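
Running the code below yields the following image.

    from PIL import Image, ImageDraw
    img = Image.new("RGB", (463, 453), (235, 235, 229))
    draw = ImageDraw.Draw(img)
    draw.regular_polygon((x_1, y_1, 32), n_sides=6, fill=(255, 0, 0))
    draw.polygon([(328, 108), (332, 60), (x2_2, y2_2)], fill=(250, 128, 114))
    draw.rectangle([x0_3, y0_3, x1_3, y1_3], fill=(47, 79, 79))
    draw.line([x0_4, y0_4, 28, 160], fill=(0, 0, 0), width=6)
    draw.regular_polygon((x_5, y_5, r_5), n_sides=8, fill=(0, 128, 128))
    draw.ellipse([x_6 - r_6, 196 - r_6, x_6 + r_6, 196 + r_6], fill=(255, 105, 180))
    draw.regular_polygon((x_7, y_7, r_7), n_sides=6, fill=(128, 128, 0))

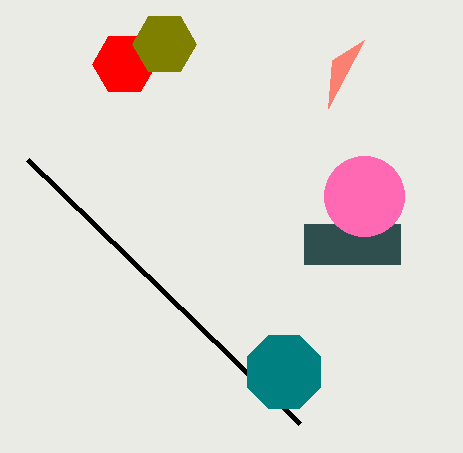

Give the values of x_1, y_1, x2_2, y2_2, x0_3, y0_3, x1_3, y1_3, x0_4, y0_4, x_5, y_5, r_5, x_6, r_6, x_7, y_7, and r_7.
x_1 = 124, y_1 = 64, x2_2 = 364, y2_2 = 40, x0_3 = 304, y0_3 = 224, x1_3 = 400, y1_3 = 264, x0_4 = 300, y0_4 = 424, x_5 = 284, y_5 = 372, r_5 = 40, x_6 = 364, r_6 = 40, x_7 = 164, y_7 = 44, r_7 = 32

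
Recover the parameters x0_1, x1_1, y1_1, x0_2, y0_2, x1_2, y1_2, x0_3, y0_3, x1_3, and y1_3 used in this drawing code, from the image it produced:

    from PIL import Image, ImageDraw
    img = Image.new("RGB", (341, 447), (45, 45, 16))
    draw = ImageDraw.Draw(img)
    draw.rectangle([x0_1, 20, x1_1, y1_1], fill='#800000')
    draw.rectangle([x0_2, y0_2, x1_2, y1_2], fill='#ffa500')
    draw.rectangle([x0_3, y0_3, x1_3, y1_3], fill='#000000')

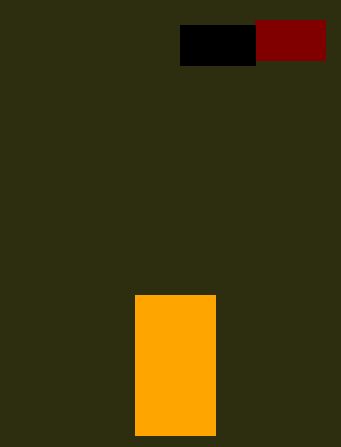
x0_1 = 255; x1_1 = 325; y1_1 = 60; x0_2 = 135; y0_2 = 295; x1_2 = 215; y1_2 = 435; x0_3 = 180; y0_3 = 25; x1_3 = 255; y1_3 = 65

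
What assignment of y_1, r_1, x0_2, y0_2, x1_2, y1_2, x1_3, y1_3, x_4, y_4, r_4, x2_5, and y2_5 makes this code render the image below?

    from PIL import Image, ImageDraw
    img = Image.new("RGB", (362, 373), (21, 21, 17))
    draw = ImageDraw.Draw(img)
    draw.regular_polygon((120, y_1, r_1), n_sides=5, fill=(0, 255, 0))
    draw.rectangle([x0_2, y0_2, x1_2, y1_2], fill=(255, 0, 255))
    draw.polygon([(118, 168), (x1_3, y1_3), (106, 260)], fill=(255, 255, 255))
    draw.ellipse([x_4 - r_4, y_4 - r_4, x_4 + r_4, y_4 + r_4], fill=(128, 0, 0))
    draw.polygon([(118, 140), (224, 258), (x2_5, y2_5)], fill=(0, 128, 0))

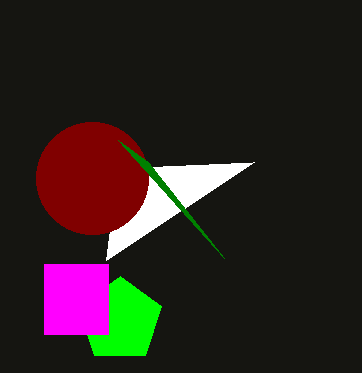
y_1 = 320, r_1 = 44, x0_2 = 44, y0_2 = 264, x1_2 = 108, y1_2 = 334, x1_3 = 254, y1_3 = 162, x_4 = 92, y_4 = 178, r_4 = 56, x2_5 = 148, y2_5 = 162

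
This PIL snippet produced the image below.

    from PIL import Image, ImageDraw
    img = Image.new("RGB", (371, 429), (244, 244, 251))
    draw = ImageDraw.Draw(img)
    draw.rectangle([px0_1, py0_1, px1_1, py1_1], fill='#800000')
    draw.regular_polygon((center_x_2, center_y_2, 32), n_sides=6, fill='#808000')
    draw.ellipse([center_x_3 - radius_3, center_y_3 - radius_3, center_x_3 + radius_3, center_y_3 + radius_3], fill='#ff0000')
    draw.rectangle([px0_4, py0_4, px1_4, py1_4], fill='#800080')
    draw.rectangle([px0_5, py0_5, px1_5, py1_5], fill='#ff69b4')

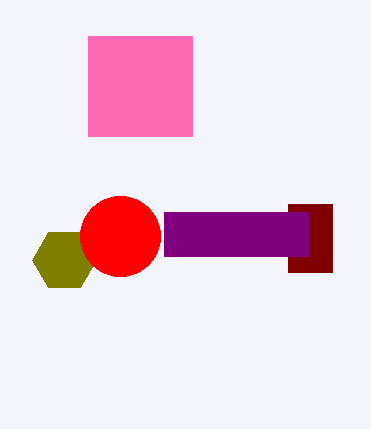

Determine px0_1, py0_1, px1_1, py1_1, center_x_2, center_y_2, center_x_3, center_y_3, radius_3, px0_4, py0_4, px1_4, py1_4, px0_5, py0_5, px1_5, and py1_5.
px0_1 = 288
py0_1 = 204
px1_1 = 332
py1_1 = 272
center_x_2 = 64
center_y_2 = 260
center_x_3 = 120
center_y_3 = 236
radius_3 = 40
px0_4 = 164
py0_4 = 212
px1_4 = 308
py1_4 = 256
px0_5 = 88
py0_5 = 36
px1_5 = 192
py1_5 = 136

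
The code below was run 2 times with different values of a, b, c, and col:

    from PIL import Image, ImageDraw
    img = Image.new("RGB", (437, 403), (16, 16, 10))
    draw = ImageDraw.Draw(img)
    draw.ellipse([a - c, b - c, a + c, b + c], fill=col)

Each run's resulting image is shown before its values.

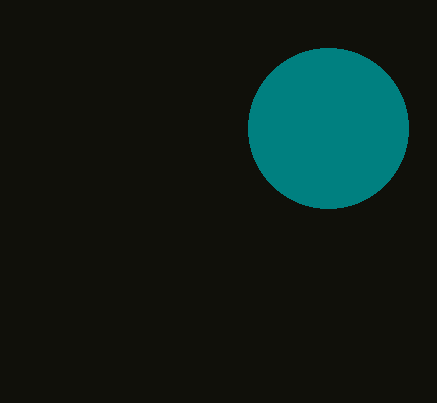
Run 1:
a = 328
b = 128
c = 80
col = 'teal'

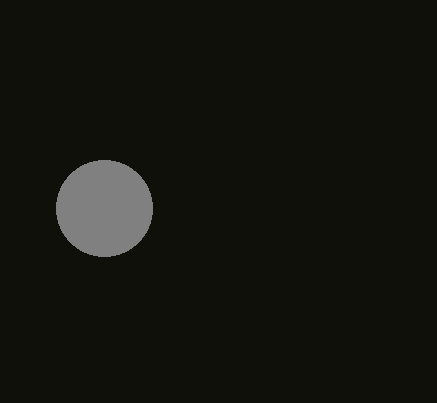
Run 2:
a = 104
b = 208
c = 48
col = 'gray'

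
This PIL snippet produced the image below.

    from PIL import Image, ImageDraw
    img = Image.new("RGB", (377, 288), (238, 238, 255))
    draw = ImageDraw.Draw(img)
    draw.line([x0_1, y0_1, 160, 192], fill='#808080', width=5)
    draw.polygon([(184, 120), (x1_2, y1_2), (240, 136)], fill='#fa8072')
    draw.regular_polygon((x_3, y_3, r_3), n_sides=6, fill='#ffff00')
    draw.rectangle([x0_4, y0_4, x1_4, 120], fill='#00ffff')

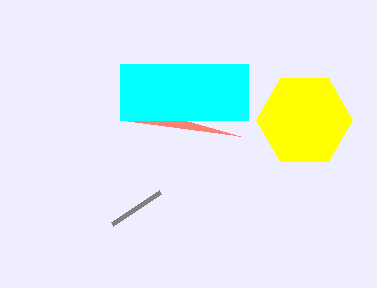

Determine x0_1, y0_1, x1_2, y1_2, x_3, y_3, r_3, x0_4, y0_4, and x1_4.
x0_1 = 112; y0_1 = 224; x1_2 = 120; y1_2 = 120; x_3 = 304; y_3 = 120; r_3 = 48; x0_4 = 120; y0_4 = 64; x1_4 = 248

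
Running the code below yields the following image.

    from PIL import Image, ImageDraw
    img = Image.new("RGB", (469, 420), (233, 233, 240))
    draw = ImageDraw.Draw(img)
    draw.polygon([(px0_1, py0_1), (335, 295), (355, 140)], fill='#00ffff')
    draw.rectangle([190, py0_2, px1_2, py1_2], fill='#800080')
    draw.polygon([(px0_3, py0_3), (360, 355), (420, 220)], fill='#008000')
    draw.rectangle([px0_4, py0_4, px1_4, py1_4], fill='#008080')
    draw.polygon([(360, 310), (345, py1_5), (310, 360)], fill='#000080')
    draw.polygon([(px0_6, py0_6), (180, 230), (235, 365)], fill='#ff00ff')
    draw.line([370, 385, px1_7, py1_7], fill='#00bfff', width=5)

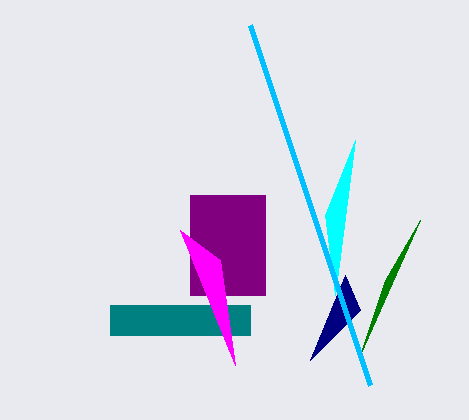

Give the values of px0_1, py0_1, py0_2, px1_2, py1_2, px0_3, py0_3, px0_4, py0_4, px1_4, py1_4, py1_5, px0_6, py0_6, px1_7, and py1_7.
px0_1 = 325; py0_1 = 215; py0_2 = 195; px1_2 = 265; py1_2 = 295; px0_3 = 385; py0_3 = 280; px0_4 = 110; py0_4 = 305; px1_4 = 250; py1_4 = 335; py1_5 = 275; px0_6 = 220; py0_6 = 260; px1_7 = 250; py1_7 = 25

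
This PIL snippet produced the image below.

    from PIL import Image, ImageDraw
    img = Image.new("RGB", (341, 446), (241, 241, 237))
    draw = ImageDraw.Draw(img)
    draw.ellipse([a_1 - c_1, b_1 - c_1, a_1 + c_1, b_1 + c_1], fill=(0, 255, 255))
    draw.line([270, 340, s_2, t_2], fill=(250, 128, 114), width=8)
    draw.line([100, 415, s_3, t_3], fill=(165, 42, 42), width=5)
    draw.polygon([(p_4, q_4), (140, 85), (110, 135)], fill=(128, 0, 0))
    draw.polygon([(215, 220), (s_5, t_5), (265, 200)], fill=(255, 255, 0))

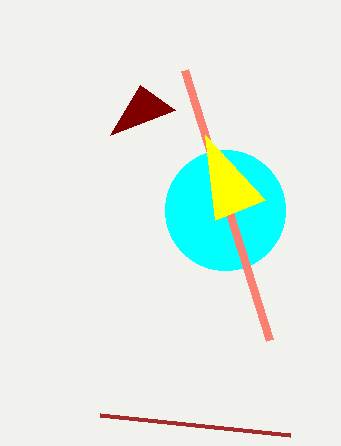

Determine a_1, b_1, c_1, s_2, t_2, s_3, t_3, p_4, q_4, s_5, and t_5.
a_1 = 225, b_1 = 210, c_1 = 60, s_2 = 185, t_2 = 70, s_3 = 290, t_3 = 435, p_4 = 175, q_4 = 110, s_5 = 205, t_5 = 135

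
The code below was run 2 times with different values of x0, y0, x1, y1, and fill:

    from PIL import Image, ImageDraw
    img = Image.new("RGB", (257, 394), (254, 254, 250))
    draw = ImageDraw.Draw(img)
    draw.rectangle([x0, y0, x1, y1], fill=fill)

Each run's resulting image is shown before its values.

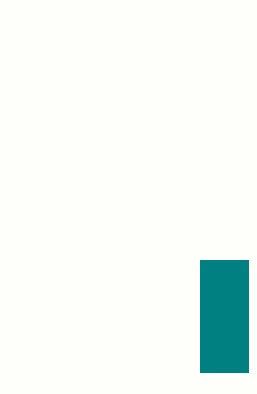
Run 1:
x0 = 200, y0 = 260, x1 = 248, y1 = 372, fill = 'teal'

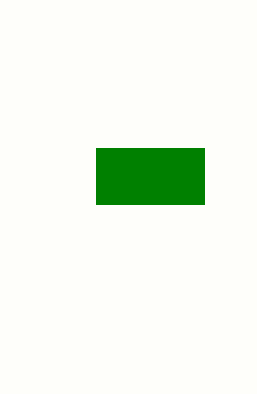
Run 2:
x0 = 96
y0 = 148
x1 = 204
y1 = 204
fill = 'green'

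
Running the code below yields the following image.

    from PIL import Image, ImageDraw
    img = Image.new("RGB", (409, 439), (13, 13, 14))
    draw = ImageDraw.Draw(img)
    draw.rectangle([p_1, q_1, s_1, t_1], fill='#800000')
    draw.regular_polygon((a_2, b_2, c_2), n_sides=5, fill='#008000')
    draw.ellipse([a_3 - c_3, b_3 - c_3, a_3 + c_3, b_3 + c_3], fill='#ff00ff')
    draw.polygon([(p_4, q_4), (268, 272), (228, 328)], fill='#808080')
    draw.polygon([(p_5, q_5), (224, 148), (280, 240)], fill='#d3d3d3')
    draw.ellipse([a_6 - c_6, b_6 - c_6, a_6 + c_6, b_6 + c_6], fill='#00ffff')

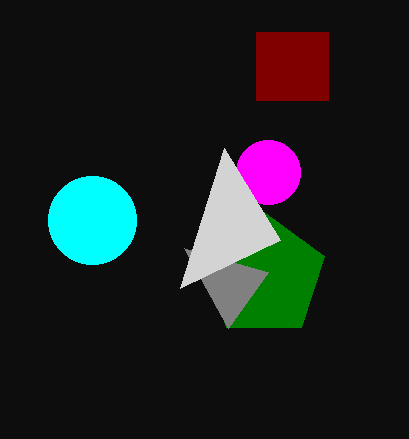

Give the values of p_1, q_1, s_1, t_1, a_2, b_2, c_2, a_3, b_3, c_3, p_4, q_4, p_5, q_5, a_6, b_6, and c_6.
p_1 = 256
q_1 = 32
s_1 = 328
t_1 = 100
a_2 = 264
b_2 = 276
c_2 = 64
a_3 = 268
b_3 = 172
c_3 = 32
p_4 = 184
q_4 = 248
p_5 = 180
q_5 = 288
a_6 = 92
b_6 = 220
c_6 = 44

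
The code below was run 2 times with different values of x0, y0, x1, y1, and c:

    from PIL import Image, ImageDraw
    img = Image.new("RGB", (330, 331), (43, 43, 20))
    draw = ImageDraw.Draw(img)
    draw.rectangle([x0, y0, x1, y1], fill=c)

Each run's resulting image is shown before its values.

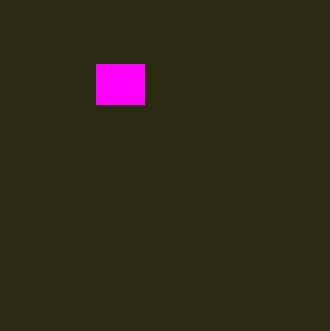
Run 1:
x0 = 96
y0 = 64
x1 = 144
y1 = 104
c = 'magenta'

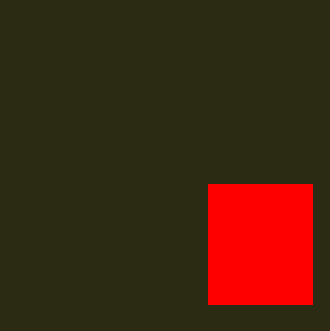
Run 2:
x0 = 208; y0 = 184; x1 = 312; y1 = 304; c = 'red'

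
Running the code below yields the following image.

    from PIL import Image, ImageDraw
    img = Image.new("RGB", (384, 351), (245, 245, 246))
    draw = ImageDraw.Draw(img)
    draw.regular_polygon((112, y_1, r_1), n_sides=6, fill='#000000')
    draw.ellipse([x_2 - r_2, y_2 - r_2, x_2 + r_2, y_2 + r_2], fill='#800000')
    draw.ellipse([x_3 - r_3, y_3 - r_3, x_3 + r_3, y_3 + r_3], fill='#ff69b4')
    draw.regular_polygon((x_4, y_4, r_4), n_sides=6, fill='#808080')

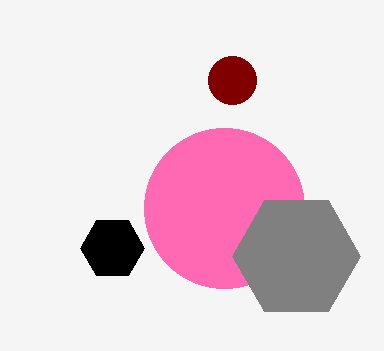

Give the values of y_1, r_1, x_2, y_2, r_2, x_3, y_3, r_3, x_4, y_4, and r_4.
y_1 = 248, r_1 = 32, x_2 = 232, y_2 = 80, r_2 = 24, x_3 = 224, y_3 = 208, r_3 = 80, x_4 = 296, y_4 = 256, r_4 = 64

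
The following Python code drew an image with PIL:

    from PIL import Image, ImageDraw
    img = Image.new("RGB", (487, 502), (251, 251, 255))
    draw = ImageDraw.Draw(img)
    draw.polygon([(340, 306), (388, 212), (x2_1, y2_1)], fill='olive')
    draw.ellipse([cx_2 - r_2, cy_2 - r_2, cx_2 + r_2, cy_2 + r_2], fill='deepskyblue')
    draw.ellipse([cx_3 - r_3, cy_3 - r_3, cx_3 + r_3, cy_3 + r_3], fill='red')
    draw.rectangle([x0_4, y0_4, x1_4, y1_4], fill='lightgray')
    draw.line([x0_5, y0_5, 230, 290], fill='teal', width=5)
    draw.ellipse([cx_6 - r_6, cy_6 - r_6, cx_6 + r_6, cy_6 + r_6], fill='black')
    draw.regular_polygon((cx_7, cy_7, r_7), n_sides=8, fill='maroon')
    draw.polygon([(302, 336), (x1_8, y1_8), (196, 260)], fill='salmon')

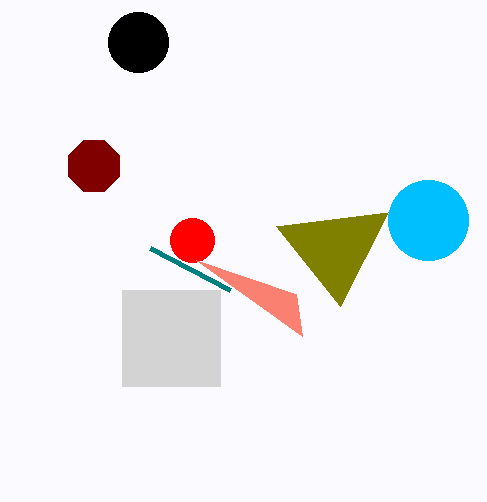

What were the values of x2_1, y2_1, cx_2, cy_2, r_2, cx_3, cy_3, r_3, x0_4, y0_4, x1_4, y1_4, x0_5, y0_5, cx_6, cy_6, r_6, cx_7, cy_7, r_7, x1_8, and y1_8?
x2_1 = 276
y2_1 = 226
cx_2 = 428
cy_2 = 220
r_2 = 40
cx_3 = 192
cy_3 = 240
r_3 = 22
x0_4 = 122
y0_4 = 290
x1_4 = 220
y1_4 = 386
x0_5 = 150
y0_5 = 248
cx_6 = 138
cy_6 = 42
r_6 = 30
cx_7 = 94
cy_7 = 166
r_7 = 28
x1_8 = 296
y1_8 = 294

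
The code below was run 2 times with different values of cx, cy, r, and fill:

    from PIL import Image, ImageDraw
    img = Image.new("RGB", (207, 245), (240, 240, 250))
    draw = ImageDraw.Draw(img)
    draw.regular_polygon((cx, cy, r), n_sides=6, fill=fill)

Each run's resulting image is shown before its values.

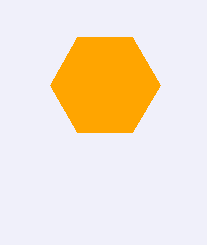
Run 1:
cx = 105
cy = 85
r = 55
fill = 'orange'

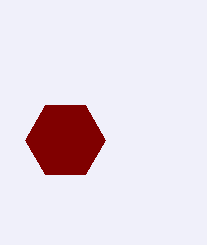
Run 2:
cx = 65; cy = 140; r = 40; fill = 'maroon'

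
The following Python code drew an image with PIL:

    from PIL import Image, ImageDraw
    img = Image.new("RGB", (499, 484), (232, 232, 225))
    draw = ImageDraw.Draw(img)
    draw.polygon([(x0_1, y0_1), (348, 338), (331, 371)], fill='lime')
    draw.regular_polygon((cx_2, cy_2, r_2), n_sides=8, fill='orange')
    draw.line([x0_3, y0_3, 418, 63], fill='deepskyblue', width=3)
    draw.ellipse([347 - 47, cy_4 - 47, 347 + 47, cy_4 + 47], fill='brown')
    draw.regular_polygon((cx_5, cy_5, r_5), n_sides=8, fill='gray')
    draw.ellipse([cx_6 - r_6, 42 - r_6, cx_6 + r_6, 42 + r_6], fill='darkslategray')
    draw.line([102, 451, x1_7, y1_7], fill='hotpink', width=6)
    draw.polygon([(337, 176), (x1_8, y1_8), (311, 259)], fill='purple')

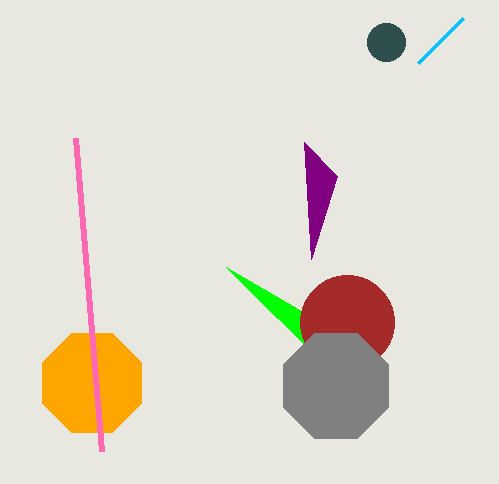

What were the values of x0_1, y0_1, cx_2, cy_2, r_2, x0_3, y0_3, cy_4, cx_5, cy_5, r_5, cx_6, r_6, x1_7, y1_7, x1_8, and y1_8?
x0_1 = 226
y0_1 = 267
cx_2 = 92
cy_2 = 383
r_2 = 54
x0_3 = 463
y0_3 = 18
cy_4 = 322
cx_5 = 336
cy_5 = 386
r_5 = 57
cx_6 = 386
r_6 = 19
x1_7 = 76
y1_7 = 138
x1_8 = 304
y1_8 = 142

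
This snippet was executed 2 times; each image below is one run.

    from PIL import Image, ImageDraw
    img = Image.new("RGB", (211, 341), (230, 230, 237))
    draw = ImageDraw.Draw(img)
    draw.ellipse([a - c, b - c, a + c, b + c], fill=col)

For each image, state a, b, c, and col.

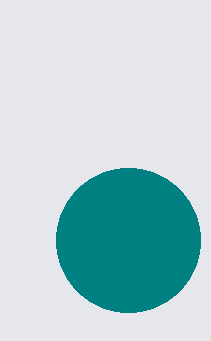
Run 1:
a = 128, b = 240, c = 72, col = 'teal'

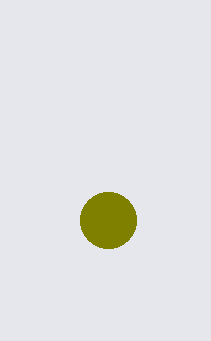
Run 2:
a = 108, b = 220, c = 28, col = 'olive'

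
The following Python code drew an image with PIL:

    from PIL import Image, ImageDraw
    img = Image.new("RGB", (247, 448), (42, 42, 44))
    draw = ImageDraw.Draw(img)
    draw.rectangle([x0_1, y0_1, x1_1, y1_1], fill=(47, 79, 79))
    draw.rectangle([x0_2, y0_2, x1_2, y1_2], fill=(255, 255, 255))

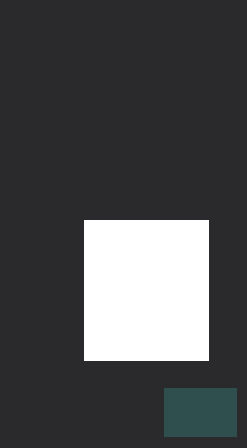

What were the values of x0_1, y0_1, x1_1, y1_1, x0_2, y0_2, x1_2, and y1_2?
x0_1 = 164, y0_1 = 388, x1_1 = 236, y1_1 = 436, x0_2 = 84, y0_2 = 220, x1_2 = 208, y1_2 = 360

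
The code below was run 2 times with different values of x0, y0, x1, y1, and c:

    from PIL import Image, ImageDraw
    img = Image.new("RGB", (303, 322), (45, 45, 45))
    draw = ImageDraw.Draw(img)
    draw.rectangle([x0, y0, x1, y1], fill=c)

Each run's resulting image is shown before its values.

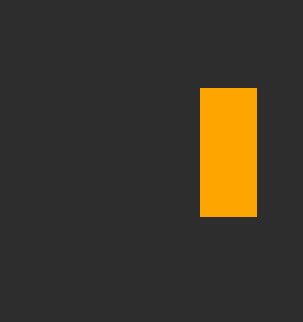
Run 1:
x0 = 200
y0 = 88
x1 = 256
y1 = 216
c = 'orange'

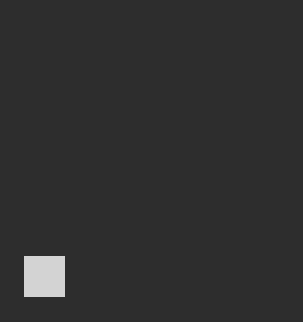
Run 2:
x0 = 24, y0 = 256, x1 = 64, y1 = 296, c = 'lightgray'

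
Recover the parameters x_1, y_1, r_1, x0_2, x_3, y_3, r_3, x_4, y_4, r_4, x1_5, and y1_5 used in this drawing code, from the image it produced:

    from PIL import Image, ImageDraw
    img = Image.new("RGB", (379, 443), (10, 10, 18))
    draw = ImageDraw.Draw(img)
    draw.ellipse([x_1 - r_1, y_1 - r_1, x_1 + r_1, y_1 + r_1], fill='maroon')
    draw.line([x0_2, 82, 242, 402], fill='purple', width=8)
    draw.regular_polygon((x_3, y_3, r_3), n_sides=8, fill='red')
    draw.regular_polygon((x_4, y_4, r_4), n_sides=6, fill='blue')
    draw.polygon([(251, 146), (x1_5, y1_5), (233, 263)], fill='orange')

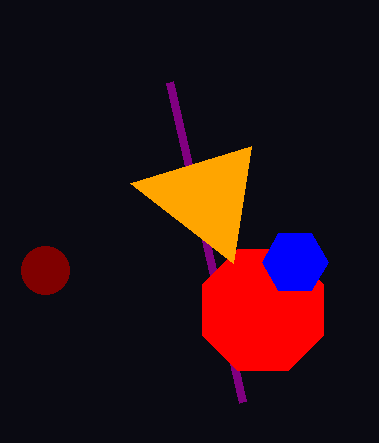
x_1 = 45; y_1 = 270; r_1 = 24; x0_2 = 169; x_3 = 263; y_3 = 310; r_3 = 66; x_4 = 295; y_4 = 262; r_4 = 33; x1_5 = 130; y1_5 = 183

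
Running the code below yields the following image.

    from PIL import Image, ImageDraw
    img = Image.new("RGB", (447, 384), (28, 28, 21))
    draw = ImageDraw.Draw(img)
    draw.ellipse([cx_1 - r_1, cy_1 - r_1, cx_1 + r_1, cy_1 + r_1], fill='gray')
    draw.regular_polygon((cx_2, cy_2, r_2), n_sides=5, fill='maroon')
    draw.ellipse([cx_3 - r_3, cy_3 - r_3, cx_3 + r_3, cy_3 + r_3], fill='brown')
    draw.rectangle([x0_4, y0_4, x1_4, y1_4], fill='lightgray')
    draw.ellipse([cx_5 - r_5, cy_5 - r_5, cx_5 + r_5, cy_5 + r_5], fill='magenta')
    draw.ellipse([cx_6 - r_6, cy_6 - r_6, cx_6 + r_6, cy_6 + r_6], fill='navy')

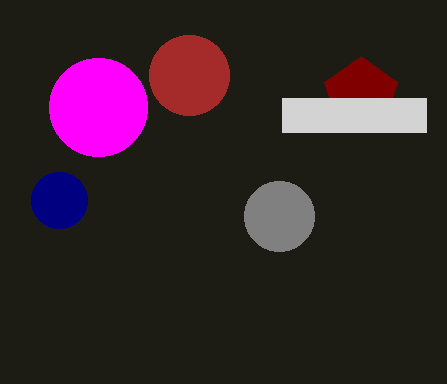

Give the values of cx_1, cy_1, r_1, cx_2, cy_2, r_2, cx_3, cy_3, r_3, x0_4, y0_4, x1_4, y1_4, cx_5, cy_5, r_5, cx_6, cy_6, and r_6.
cx_1 = 279
cy_1 = 216
r_1 = 35
cx_2 = 361
cy_2 = 94
r_2 = 38
cx_3 = 189
cy_3 = 75
r_3 = 40
x0_4 = 282
y0_4 = 98
x1_4 = 426
y1_4 = 132
cx_5 = 98
cy_5 = 107
r_5 = 49
cx_6 = 59
cy_6 = 200
r_6 = 28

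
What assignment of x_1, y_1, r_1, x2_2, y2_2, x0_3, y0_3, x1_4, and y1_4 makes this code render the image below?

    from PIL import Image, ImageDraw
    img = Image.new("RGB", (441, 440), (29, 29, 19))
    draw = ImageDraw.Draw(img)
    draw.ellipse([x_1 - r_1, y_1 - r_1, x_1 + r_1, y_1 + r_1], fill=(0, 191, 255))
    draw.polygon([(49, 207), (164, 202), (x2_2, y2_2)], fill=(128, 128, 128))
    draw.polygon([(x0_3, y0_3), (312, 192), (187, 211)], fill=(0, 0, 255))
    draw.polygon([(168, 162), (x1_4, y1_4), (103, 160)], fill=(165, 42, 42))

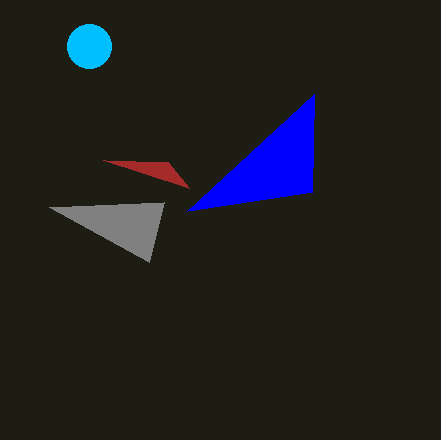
x_1 = 89, y_1 = 46, r_1 = 22, x2_2 = 149, y2_2 = 262, x0_3 = 314, y0_3 = 94, x1_4 = 189, y1_4 = 188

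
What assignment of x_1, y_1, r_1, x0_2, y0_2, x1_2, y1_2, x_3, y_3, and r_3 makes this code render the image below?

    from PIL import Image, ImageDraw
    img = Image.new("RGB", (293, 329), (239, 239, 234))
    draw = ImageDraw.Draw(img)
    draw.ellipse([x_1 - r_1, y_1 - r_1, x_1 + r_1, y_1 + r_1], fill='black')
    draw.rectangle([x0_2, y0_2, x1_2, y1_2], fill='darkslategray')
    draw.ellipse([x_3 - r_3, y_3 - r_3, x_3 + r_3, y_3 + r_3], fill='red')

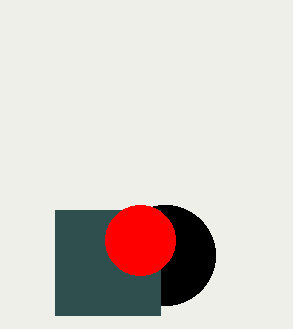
x_1 = 165
y_1 = 255
r_1 = 50
x0_2 = 55
y0_2 = 210
x1_2 = 160
y1_2 = 315
x_3 = 140
y_3 = 240
r_3 = 35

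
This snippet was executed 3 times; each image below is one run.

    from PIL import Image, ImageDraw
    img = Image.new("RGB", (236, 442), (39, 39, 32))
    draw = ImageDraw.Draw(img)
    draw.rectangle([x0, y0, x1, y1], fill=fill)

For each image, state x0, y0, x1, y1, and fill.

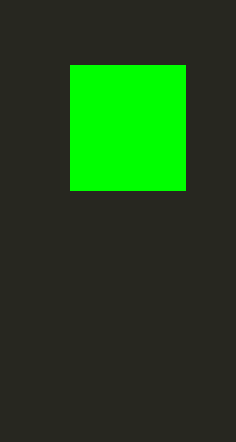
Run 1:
x0 = 70; y0 = 65; x1 = 185; y1 = 190; fill = 'lime'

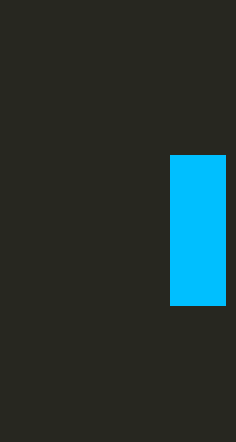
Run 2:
x0 = 170, y0 = 155, x1 = 225, y1 = 305, fill = 'deepskyblue'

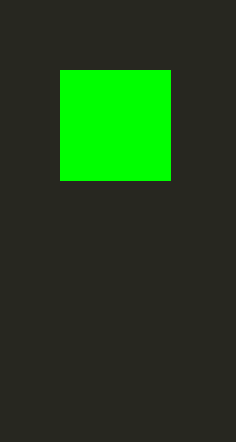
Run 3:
x0 = 60
y0 = 70
x1 = 170
y1 = 180
fill = 'lime'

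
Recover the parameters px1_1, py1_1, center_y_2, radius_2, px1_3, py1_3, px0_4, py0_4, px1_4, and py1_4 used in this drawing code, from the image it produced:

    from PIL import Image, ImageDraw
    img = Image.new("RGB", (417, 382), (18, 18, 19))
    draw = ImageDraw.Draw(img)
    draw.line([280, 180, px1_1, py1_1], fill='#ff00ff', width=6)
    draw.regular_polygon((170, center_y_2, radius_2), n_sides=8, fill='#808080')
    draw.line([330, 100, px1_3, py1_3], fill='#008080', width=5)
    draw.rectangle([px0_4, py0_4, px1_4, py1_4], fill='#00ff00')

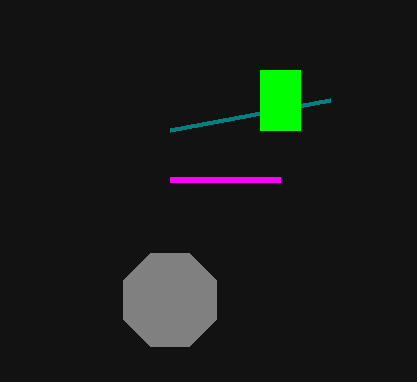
px1_1 = 170
py1_1 = 180
center_y_2 = 300
radius_2 = 50
px1_3 = 170
py1_3 = 130
px0_4 = 260
py0_4 = 70
px1_4 = 300
py1_4 = 130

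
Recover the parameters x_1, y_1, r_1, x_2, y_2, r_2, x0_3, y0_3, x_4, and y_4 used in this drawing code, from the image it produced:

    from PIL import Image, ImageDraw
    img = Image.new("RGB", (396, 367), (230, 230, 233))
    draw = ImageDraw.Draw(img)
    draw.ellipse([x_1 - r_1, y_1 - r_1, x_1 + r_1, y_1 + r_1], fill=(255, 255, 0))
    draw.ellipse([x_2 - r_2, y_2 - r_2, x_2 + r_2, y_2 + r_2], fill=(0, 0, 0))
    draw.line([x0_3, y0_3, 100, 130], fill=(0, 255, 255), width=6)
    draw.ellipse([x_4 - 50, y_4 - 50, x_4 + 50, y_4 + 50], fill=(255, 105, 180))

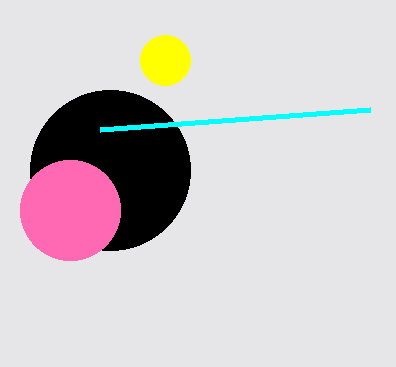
x_1 = 165
y_1 = 60
r_1 = 25
x_2 = 110
y_2 = 170
r_2 = 80
x0_3 = 370
y0_3 = 110
x_4 = 70
y_4 = 210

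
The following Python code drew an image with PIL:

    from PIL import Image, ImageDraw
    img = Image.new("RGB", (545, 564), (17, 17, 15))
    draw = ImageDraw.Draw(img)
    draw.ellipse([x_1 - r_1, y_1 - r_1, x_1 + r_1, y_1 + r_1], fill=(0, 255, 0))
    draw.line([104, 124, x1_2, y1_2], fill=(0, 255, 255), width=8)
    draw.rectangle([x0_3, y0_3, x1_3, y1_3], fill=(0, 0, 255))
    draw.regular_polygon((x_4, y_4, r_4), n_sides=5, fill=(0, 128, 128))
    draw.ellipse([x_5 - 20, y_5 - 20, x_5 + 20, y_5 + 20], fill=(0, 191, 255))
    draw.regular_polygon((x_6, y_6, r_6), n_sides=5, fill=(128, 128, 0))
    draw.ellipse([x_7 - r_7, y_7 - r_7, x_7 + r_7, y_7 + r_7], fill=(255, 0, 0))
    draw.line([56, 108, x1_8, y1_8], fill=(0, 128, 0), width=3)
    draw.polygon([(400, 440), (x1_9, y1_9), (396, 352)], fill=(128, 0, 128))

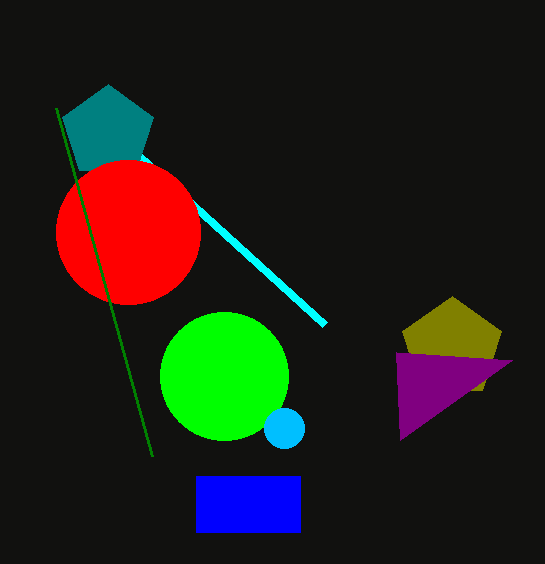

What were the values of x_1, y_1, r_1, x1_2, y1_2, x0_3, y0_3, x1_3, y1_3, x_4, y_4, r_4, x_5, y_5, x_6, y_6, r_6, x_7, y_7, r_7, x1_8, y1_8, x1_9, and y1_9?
x_1 = 224; y_1 = 376; r_1 = 64; x1_2 = 324; y1_2 = 324; x0_3 = 196; y0_3 = 476; x1_3 = 300; y1_3 = 532; x_4 = 108; y_4 = 132; r_4 = 48; x_5 = 284; y_5 = 428; x_6 = 452; y_6 = 348; r_6 = 52; x_7 = 128; y_7 = 232; r_7 = 72; x1_8 = 152; y1_8 = 456; x1_9 = 512; y1_9 = 360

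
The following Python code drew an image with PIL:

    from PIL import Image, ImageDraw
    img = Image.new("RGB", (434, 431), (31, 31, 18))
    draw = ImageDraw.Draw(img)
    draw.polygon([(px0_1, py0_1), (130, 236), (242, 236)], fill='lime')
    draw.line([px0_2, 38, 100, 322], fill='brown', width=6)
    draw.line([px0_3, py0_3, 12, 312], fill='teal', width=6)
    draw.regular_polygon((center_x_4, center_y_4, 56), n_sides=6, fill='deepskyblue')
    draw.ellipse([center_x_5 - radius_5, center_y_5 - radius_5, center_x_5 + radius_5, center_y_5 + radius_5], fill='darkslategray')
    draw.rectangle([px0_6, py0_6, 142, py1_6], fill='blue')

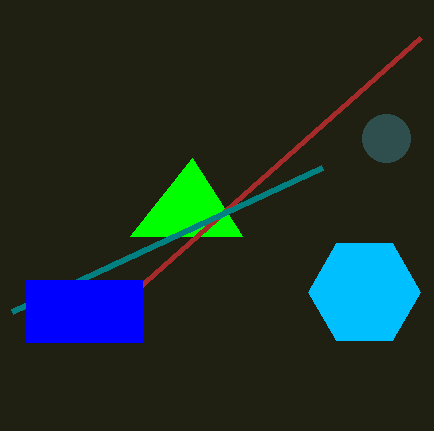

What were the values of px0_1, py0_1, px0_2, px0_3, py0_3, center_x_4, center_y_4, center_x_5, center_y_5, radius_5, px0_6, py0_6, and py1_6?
px0_1 = 192, py0_1 = 158, px0_2 = 420, px0_3 = 322, py0_3 = 168, center_x_4 = 364, center_y_4 = 292, center_x_5 = 386, center_y_5 = 138, radius_5 = 24, px0_6 = 26, py0_6 = 280, py1_6 = 342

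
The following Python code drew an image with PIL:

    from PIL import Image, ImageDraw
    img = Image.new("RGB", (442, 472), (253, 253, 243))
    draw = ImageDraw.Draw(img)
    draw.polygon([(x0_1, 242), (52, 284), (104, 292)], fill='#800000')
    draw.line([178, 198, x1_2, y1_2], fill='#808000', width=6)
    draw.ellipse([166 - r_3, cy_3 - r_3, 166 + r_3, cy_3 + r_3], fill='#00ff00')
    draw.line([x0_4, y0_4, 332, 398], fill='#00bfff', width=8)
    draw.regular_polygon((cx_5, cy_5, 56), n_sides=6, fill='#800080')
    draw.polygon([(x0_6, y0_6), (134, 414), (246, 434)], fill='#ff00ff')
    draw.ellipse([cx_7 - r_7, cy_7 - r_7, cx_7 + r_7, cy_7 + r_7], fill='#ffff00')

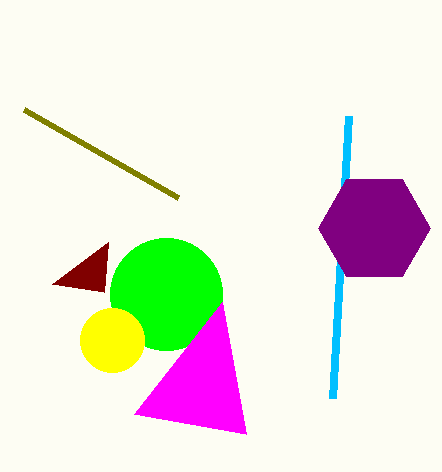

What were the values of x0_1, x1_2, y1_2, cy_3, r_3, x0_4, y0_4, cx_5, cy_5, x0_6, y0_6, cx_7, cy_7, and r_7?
x0_1 = 108
x1_2 = 24
y1_2 = 110
cy_3 = 294
r_3 = 56
x0_4 = 348
y0_4 = 116
cx_5 = 374
cy_5 = 228
x0_6 = 222
y0_6 = 302
cx_7 = 112
cy_7 = 340
r_7 = 32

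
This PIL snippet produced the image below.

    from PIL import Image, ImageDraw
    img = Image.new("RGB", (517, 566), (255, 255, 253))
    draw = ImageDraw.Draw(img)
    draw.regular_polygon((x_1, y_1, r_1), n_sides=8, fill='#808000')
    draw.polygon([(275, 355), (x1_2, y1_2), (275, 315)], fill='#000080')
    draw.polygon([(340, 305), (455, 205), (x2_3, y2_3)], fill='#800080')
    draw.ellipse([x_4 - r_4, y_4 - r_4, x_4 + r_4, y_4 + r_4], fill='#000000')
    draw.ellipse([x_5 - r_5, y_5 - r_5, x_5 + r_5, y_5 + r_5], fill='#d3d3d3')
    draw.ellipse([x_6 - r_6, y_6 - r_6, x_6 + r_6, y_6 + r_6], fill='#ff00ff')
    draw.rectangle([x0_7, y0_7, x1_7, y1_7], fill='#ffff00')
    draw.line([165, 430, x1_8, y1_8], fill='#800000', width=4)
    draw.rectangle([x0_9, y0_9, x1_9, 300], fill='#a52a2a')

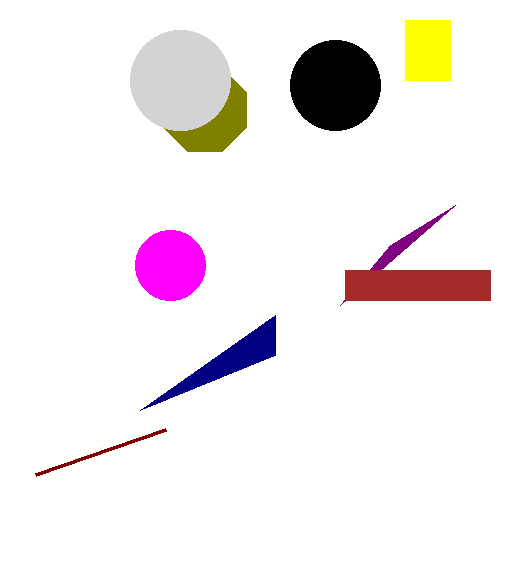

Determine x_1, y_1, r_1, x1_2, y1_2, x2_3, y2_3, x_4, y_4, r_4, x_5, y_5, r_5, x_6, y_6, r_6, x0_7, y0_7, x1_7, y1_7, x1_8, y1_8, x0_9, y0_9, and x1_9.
x_1 = 205; y_1 = 110; r_1 = 45; x1_2 = 140; y1_2 = 410; x2_3 = 390; y2_3 = 245; x_4 = 335; y_4 = 85; r_4 = 45; x_5 = 180; y_5 = 80; r_5 = 50; x_6 = 170; y_6 = 265; r_6 = 35; x0_7 = 405; y0_7 = 20; x1_7 = 450; y1_7 = 80; x1_8 = 35; y1_8 = 475; x0_9 = 345; y0_9 = 270; x1_9 = 490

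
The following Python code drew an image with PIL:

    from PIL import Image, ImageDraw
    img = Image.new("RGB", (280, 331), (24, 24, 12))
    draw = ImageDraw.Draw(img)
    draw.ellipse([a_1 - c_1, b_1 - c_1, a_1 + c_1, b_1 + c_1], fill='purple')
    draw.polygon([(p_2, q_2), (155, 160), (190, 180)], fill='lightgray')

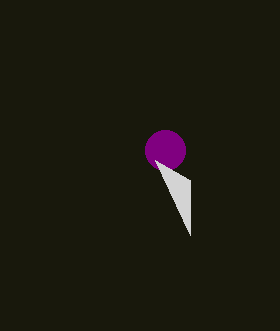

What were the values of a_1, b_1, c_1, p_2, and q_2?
a_1 = 165, b_1 = 150, c_1 = 20, p_2 = 190, q_2 = 235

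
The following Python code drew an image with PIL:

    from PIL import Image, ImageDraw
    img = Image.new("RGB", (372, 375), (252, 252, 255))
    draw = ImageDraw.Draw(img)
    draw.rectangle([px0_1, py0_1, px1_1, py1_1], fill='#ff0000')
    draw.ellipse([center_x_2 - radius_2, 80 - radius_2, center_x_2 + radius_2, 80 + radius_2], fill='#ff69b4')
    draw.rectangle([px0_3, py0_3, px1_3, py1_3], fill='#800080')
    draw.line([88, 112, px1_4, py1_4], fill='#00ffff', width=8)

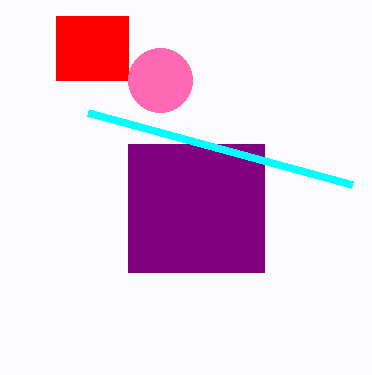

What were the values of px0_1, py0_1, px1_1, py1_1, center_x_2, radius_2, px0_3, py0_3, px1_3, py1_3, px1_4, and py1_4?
px0_1 = 56, py0_1 = 16, px1_1 = 128, py1_1 = 80, center_x_2 = 160, radius_2 = 32, px0_3 = 128, py0_3 = 144, px1_3 = 264, py1_3 = 272, px1_4 = 352, py1_4 = 184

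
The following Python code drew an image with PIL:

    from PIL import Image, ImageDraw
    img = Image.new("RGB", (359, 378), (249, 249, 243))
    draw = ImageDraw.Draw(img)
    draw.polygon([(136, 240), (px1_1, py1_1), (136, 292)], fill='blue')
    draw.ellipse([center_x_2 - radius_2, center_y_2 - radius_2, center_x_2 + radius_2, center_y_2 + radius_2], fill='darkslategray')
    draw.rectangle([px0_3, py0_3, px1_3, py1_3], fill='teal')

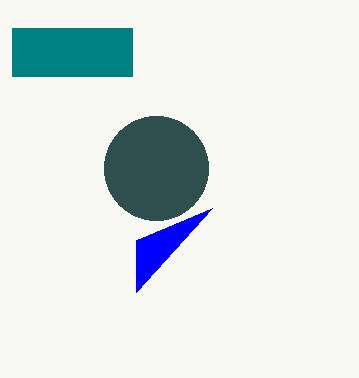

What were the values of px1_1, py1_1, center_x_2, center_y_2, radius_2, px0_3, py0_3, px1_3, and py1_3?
px1_1 = 212
py1_1 = 208
center_x_2 = 156
center_y_2 = 168
radius_2 = 52
px0_3 = 12
py0_3 = 28
px1_3 = 132
py1_3 = 76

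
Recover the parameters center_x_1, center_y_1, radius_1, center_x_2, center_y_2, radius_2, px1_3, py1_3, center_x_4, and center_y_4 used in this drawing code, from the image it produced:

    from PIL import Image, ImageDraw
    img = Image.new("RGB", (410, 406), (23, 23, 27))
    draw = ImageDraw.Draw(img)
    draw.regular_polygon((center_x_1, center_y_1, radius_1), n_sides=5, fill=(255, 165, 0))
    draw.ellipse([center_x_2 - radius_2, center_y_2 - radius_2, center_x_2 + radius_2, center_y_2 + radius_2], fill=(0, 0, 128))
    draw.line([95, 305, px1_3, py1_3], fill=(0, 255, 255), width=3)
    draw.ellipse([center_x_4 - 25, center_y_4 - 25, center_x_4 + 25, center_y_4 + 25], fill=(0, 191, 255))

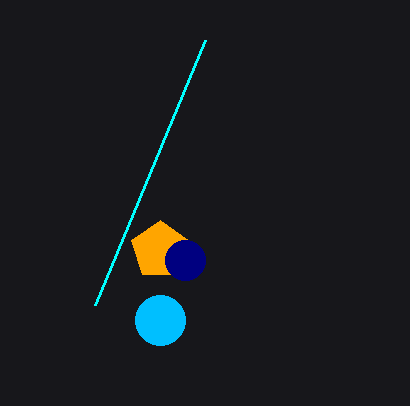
center_x_1 = 160; center_y_1 = 250; radius_1 = 30; center_x_2 = 185; center_y_2 = 260; radius_2 = 20; px1_3 = 205; py1_3 = 40; center_x_4 = 160; center_y_4 = 320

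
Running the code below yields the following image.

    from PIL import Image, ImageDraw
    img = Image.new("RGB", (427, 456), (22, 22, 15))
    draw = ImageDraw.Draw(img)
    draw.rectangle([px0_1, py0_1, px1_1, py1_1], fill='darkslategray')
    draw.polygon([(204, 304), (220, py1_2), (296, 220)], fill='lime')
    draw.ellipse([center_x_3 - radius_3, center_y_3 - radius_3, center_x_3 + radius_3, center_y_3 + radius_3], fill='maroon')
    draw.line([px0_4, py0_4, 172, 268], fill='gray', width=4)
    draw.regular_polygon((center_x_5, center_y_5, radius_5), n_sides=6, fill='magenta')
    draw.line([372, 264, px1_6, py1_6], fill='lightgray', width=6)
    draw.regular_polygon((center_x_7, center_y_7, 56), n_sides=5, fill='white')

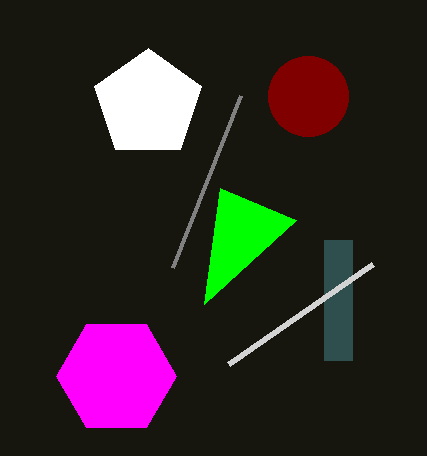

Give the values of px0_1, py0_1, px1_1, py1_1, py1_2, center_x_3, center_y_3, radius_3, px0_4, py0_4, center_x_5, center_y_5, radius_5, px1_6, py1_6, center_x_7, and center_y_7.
px0_1 = 324
py0_1 = 240
px1_1 = 352
py1_1 = 360
py1_2 = 188
center_x_3 = 308
center_y_3 = 96
radius_3 = 40
px0_4 = 240
py0_4 = 96
center_x_5 = 116
center_y_5 = 376
radius_5 = 60
px1_6 = 228
py1_6 = 364
center_x_7 = 148
center_y_7 = 104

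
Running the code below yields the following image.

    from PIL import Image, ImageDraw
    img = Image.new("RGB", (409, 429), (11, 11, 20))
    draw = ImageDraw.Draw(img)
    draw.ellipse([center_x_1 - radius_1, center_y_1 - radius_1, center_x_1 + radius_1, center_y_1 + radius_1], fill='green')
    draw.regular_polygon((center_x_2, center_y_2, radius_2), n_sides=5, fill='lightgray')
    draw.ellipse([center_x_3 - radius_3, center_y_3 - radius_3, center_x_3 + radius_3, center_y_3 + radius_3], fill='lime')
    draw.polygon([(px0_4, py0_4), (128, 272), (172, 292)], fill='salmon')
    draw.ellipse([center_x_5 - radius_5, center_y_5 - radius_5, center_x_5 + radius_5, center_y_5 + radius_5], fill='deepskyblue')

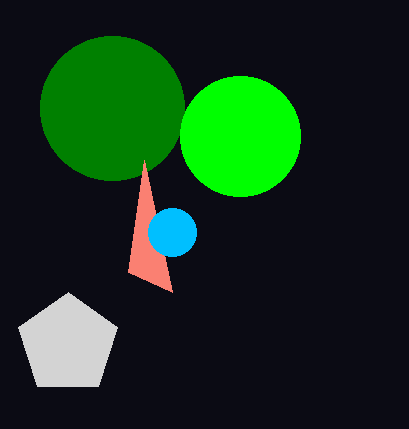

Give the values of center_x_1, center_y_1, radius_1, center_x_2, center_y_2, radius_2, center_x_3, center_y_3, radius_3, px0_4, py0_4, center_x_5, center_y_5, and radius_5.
center_x_1 = 112; center_y_1 = 108; radius_1 = 72; center_x_2 = 68; center_y_2 = 344; radius_2 = 52; center_x_3 = 240; center_y_3 = 136; radius_3 = 60; px0_4 = 144; py0_4 = 160; center_x_5 = 172; center_y_5 = 232; radius_5 = 24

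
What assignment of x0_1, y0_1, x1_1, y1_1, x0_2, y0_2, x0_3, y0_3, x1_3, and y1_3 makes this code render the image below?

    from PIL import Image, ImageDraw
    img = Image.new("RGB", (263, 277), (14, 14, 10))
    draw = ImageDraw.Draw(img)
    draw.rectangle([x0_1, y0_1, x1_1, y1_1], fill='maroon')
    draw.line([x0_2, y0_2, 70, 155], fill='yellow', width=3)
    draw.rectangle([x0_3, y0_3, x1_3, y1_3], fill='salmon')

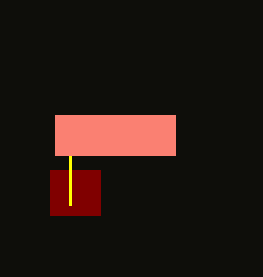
x0_1 = 50, y0_1 = 170, x1_1 = 100, y1_1 = 215, x0_2 = 70, y0_2 = 205, x0_3 = 55, y0_3 = 115, x1_3 = 175, y1_3 = 155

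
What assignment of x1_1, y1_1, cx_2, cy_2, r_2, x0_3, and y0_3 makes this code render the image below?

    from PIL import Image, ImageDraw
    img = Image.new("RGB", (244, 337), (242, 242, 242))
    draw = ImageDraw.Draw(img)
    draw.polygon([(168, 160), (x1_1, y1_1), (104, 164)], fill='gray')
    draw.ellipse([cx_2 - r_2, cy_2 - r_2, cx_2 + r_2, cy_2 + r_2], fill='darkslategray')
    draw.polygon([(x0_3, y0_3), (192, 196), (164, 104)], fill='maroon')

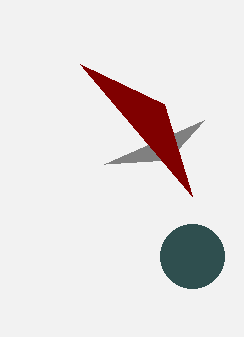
x1_1 = 204; y1_1 = 120; cx_2 = 192; cy_2 = 256; r_2 = 32; x0_3 = 80; y0_3 = 64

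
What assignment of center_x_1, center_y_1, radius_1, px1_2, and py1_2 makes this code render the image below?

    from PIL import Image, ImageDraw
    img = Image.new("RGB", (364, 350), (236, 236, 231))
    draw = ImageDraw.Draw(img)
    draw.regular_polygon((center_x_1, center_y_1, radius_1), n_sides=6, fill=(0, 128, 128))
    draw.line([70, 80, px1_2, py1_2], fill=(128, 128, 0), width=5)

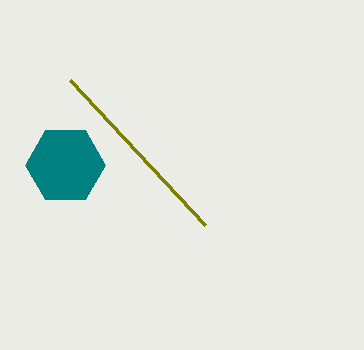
center_x_1 = 65, center_y_1 = 165, radius_1 = 40, px1_2 = 205, py1_2 = 225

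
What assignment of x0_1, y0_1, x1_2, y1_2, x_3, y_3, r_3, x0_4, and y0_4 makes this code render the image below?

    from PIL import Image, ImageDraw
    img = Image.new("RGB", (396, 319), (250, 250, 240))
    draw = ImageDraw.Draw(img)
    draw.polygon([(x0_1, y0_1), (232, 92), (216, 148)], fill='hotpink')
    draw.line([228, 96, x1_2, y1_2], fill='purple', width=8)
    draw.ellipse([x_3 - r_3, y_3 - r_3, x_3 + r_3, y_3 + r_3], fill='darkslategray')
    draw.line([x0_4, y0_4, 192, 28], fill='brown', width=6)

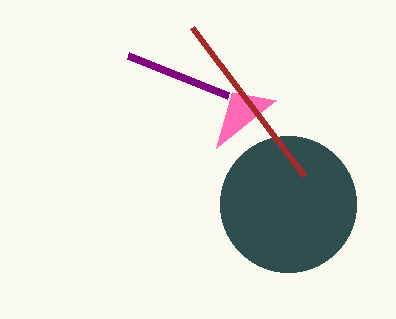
x0_1 = 276, y0_1 = 100, x1_2 = 128, y1_2 = 56, x_3 = 288, y_3 = 204, r_3 = 68, x0_4 = 304, y0_4 = 176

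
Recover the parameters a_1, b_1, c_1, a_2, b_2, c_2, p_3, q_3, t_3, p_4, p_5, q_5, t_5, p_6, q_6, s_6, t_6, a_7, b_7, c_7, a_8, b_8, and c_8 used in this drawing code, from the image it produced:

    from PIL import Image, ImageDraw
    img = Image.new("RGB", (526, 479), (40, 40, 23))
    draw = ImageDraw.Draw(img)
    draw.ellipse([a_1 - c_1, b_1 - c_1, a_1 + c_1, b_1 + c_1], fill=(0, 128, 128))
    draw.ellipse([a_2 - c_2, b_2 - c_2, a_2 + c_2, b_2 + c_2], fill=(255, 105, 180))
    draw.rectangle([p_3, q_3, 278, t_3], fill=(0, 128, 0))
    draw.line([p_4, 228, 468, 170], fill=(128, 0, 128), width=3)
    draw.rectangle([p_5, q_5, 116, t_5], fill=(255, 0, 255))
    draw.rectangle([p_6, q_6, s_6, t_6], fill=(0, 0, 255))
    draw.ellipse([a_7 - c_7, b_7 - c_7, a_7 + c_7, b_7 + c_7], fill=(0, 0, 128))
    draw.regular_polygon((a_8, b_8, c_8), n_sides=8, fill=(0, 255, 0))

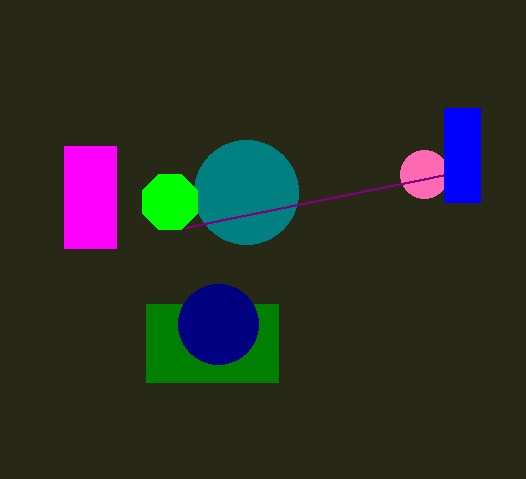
a_1 = 246; b_1 = 192; c_1 = 52; a_2 = 424; b_2 = 174; c_2 = 24; p_3 = 146; q_3 = 304; t_3 = 382; p_4 = 182; p_5 = 64; q_5 = 146; t_5 = 248; p_6 = 444; q_6 = 108; s_6 = 480; t_6 = 202; a_7 = 218; b_7 = 324; c_7 = 40; a_8 = 170; b_8 = 202; c_8 = 30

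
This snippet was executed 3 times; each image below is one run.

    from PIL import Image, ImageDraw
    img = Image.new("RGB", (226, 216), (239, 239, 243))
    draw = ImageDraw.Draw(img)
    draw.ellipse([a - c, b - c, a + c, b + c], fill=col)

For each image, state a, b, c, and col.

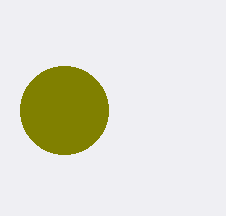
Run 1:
a = 64; b = 110; c = 44; col = 'olive'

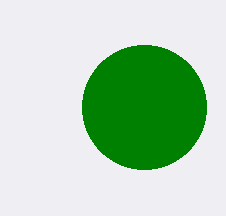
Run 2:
a = 144; b = 107; c = 62; col = 'green'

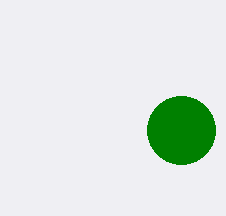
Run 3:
a = 181
b = 130
c = 34
col = 'green'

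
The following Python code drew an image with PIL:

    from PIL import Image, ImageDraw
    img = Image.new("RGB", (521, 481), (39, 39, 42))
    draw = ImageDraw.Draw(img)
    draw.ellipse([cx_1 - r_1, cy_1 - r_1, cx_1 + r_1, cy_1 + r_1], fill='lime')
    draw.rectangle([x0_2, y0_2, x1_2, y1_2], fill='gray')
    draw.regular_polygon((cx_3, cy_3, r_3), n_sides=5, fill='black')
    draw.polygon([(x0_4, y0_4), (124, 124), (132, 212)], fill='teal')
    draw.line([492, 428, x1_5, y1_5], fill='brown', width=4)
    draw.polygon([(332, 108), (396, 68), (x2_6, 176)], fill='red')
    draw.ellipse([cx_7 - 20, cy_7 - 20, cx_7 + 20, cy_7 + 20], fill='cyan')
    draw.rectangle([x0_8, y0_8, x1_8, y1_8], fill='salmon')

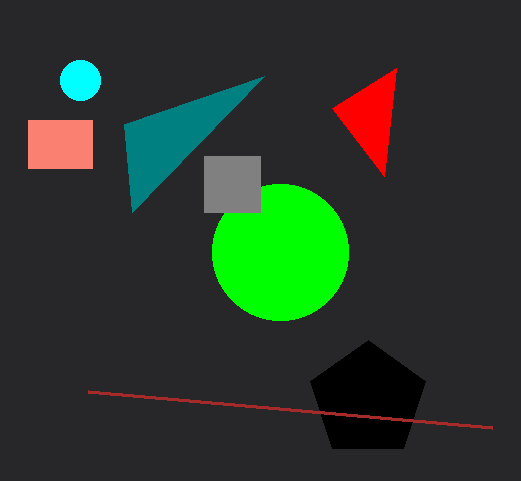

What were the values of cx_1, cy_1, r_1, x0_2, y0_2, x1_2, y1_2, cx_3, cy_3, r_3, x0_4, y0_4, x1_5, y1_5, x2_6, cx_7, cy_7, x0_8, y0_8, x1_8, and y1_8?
cx_1 = 280; cy_1 = 252; r_1 = 68; x0_2 = 204; y0_2 = 156; x1_2 = 260; y1_2 = 212; cx_3 = 368; cy_3 = 400; r_3 = 60; x0_4 = 264; y0_4 = 76; x1_5 = 88; y1_5 = 392; x2_6 = 384; cx_7 = 80; cy_7 = 80; x0_8 = 28; y0_8 = 120; x1_8 = 92; y1_8 = 168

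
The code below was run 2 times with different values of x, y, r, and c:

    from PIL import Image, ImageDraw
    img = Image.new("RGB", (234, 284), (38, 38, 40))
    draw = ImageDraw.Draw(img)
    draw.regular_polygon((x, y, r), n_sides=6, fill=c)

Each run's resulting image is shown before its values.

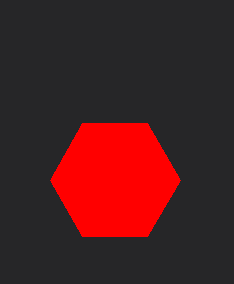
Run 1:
x = 115
y = 180
r = 65
c = 'red'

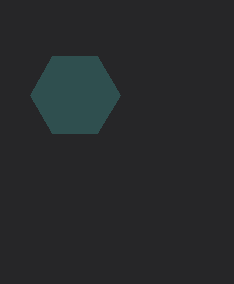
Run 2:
x = 75, y = 95, r = 45, c = 'darkslategray'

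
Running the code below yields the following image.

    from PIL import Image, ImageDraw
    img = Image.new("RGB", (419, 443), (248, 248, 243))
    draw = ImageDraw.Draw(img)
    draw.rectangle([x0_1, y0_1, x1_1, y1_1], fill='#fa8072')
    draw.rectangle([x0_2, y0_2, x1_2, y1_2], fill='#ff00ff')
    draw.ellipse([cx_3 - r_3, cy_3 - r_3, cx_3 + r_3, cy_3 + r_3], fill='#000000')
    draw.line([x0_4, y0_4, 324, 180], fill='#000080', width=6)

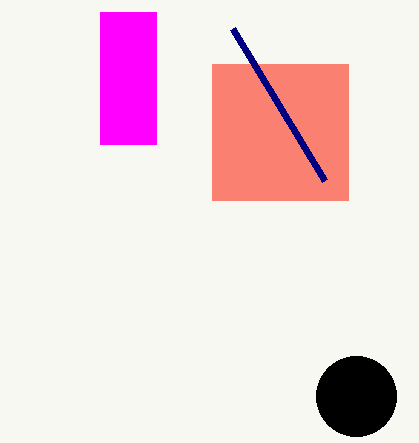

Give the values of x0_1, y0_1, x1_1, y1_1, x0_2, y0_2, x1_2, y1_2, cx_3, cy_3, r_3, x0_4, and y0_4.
x0_1 = 212, y0_1 = 64, x1_1 = 348, y1_1 = 200, x0_2 = 100, y0_2 = 12, x1_2 = 156, y1_2 = 144, cx_3 = 356, cy_3 = 396, r_3 = 40, x0_4 = 232, y0_4 = 28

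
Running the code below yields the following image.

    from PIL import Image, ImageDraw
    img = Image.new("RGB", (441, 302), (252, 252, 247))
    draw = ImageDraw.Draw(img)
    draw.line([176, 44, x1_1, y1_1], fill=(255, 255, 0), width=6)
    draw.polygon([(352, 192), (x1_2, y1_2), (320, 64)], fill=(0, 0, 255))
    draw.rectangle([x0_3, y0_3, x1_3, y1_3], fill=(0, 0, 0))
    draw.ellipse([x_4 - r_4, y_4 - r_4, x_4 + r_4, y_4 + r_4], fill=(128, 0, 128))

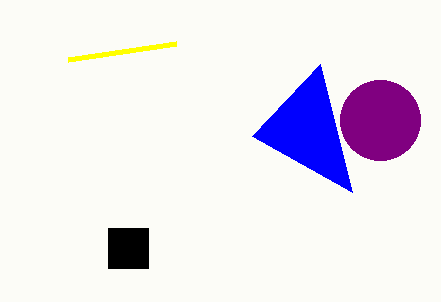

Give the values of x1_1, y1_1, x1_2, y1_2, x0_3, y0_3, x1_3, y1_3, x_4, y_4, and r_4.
x1_1 = 68; y1_1 = 60; x1_2 = 252; y1_2 = 136; x0_3 = 108; y0_3 = 228; x1_3 = 148; y1_3 = 268; x_4 = 380; y_4 = 120; r_4 = 40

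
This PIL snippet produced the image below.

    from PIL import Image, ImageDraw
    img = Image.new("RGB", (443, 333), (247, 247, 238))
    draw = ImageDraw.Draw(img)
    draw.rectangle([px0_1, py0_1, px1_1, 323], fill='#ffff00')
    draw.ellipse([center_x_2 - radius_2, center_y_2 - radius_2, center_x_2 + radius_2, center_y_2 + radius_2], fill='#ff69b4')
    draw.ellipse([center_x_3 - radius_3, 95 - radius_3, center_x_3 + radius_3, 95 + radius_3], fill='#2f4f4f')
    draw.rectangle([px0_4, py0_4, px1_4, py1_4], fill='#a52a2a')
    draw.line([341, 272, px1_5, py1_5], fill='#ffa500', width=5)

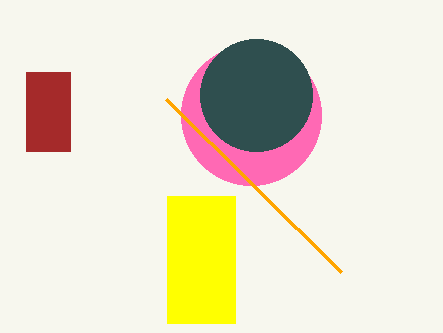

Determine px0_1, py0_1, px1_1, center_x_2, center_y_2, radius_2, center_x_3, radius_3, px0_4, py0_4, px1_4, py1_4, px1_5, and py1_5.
px0_1 = 167, py0_1 = 196, px1_1 = 235, center_x_2 = 251, center_y_2 = 115, radius_2 = 70, center_x_3 = 256, radius_3 = 56, px0_4 = 26, py0_4 = 72, px1_4 = 70, py1_4 = 151, px1_5 = 166, py1_5 = 99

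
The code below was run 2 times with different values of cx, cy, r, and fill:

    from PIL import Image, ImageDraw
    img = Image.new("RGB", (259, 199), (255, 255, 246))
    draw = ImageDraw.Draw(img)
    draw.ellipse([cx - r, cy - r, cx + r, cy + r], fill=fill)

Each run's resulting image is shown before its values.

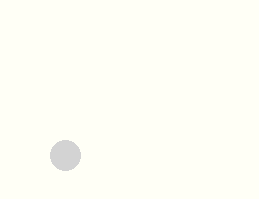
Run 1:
cx = 65
cy = 155
r = 15
fill = 'lightgray'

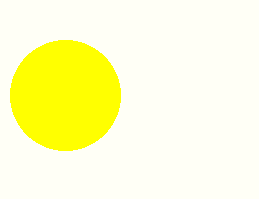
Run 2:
cx = 65, cy = 95, r = 55, fill = 'yellow'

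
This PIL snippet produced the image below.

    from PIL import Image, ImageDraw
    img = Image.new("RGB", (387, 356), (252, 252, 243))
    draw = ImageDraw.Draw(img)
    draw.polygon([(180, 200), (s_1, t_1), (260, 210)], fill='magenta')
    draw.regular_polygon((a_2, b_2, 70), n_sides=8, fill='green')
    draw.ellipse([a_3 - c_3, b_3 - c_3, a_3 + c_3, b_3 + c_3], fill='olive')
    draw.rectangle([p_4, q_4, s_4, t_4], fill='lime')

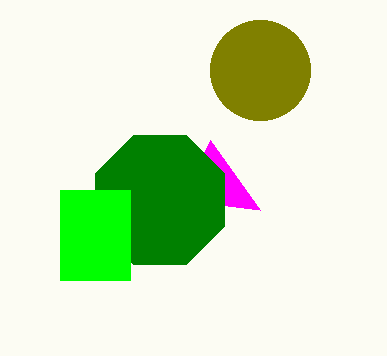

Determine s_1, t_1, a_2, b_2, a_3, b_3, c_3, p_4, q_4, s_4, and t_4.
s_1 = 210; t_1 = 140; a_2 = 160; b_2 = 200; a_3 = 260; b_3 = 70; c_3 = 50; p_4 = 60; q_4 = 190; s_4 = 130; t_4 = 280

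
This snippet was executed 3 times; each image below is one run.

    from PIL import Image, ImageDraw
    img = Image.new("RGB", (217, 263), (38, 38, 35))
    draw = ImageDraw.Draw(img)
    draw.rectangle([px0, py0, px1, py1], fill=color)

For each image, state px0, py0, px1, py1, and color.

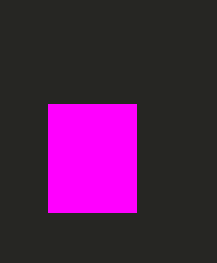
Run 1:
px0 = 48
py0 = 104
px1 = 136
py1 = 212
color = 'magenta'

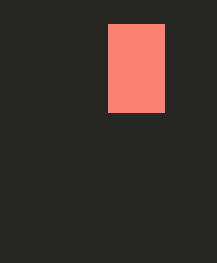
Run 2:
px0 = 108; py0 = 24; px1 = 164; py1 = 112; color = 'salmon'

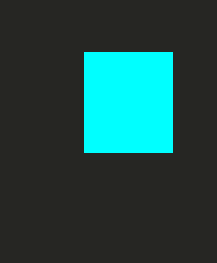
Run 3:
px0 = 84; py0 = 52; px1 = 172; py1 = 152; color = 'cyan'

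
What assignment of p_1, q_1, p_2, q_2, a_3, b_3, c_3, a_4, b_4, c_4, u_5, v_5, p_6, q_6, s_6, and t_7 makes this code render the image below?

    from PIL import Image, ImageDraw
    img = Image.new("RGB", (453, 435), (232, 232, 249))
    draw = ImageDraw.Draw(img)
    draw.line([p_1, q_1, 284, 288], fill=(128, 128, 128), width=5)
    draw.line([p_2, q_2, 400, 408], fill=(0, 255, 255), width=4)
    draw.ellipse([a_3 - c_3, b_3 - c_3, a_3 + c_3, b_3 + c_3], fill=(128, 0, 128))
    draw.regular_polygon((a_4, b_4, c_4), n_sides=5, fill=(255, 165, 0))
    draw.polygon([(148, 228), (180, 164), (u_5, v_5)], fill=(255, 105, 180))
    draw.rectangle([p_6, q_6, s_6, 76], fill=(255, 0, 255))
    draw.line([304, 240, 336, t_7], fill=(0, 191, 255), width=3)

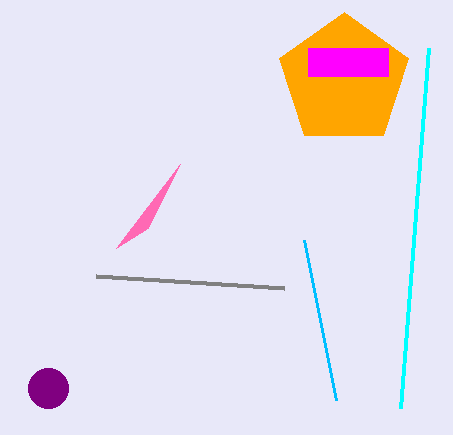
p_1 = 96, q_1 = 276, p_2 = 428, q_2 = 48, a_3 = 48, b_3 = 388, c_3 = 20, a_4 = 344, b_4 = 80, c_4 = 68, u_5 = 116, v_5 = 248, p_6 = 308, q_6 = 48, s_6 = 388, t_7 = 400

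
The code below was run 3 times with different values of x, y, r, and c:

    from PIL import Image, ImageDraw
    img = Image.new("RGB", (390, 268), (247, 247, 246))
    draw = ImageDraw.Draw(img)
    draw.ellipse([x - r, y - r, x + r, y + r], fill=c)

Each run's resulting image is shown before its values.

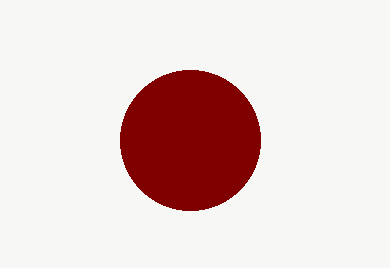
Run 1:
x = 190; y = 140; r = 70; c = 'maroon'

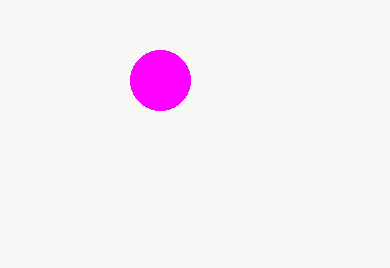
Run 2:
x = 160; y = 80; r = 30; c = 'magenta'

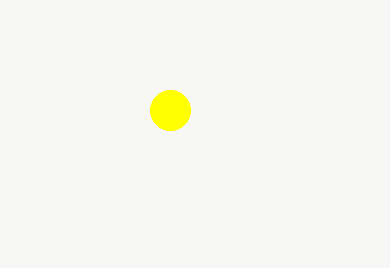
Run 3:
x = 170; y = 110; r = 20; c = 'yellow'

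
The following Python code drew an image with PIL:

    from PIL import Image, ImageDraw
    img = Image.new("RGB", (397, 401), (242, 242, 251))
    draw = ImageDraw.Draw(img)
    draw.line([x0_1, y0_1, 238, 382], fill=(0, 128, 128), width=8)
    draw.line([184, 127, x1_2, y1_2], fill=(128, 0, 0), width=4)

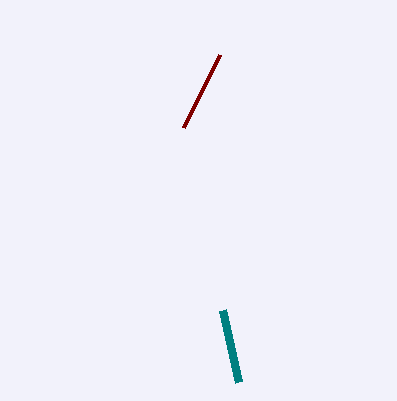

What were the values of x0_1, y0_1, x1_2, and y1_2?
x0_1 = 222; y0_1 = 310; x1_2 = 220; y1_2 = 54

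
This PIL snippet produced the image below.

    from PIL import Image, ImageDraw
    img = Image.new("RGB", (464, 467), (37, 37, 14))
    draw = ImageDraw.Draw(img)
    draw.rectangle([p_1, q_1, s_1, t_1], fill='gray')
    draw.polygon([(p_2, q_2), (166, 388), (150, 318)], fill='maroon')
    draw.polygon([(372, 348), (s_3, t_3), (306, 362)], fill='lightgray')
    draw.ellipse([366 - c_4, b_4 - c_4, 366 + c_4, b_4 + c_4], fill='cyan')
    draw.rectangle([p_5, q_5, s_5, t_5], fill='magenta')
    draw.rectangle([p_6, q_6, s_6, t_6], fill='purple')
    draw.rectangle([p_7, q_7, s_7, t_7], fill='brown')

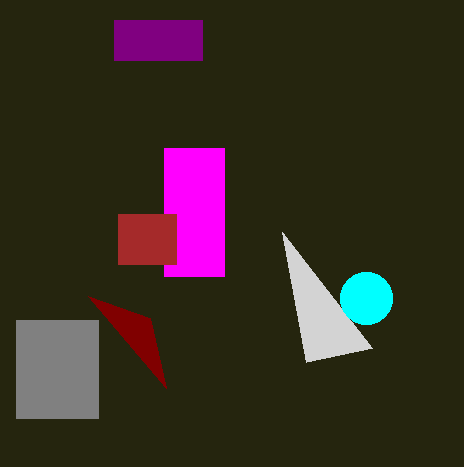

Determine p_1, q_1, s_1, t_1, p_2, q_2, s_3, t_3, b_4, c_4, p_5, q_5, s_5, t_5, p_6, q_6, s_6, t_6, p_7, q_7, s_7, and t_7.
p_1 = 16, q_1 = 320, s_1 = 98, t_1 = 418, p_2 = 88, q_2 = 296, s_3 = 282, t_3 = 232, b_4 = 298, c_4 = 26, p_5 = 164, q_5 = 148, s_5 = 224, t_5 = 276, p_6 = 114, q_6 = 20, s_6 = 202, t_6 = 60, p_7 = 118, q_7 = 214, s_7 = 176, t_7 = 264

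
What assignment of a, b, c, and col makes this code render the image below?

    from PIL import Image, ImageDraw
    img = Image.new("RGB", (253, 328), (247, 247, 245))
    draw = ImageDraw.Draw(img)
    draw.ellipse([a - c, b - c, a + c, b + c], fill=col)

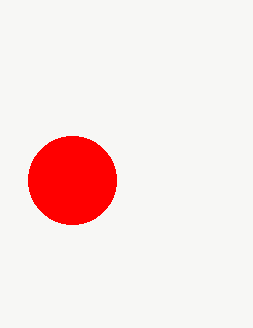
a = 72, b = 180, c = 44, col = 'red'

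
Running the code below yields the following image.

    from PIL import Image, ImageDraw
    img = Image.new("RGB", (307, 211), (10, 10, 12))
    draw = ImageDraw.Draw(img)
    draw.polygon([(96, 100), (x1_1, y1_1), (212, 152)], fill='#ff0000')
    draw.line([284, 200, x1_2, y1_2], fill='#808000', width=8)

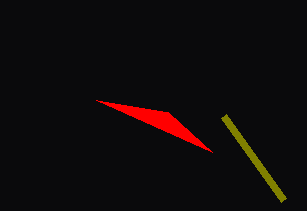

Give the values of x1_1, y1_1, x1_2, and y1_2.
x1_1 = 168, y1_1 = 112, x1_2 = 224, y1_2 = 116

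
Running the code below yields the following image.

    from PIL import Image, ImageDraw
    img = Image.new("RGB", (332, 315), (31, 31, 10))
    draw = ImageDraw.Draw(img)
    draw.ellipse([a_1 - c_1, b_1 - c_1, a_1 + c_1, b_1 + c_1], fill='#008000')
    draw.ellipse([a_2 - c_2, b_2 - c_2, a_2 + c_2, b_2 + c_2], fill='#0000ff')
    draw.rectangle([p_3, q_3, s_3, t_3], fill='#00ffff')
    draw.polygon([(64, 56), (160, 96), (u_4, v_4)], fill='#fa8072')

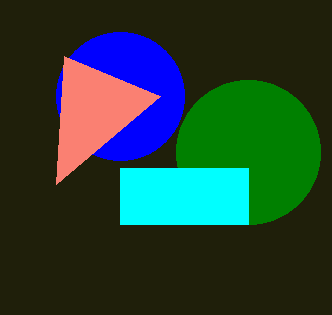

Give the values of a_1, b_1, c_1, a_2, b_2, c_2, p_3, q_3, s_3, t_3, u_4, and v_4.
a_1 = 248
b_1 = 152
c_1 = 72
a_2 = 120
b_2 = 96
c_2 = 64
p_3 = 120
q_3 = 168
s_3 = 248
t_3 = 224
u_4 = 56
v_4 = 184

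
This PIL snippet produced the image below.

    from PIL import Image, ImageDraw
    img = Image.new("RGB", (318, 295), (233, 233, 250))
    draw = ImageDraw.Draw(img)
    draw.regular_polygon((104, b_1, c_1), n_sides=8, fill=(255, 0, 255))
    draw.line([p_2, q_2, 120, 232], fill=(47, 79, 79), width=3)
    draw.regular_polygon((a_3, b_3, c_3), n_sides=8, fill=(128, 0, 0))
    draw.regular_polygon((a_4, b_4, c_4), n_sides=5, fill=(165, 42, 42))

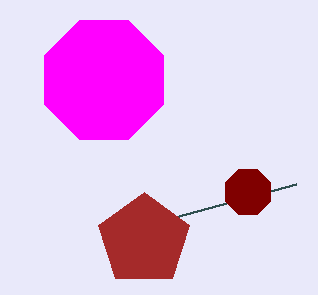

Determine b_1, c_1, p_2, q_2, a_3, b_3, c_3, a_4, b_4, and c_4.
b_1 = 80; c_1 = 64; p_2 = 296; q_2 = 184; a_3 = 248; b_3 = 192; c_3 = 24; a_4 = 144; b_4 = 240; c_4 = 48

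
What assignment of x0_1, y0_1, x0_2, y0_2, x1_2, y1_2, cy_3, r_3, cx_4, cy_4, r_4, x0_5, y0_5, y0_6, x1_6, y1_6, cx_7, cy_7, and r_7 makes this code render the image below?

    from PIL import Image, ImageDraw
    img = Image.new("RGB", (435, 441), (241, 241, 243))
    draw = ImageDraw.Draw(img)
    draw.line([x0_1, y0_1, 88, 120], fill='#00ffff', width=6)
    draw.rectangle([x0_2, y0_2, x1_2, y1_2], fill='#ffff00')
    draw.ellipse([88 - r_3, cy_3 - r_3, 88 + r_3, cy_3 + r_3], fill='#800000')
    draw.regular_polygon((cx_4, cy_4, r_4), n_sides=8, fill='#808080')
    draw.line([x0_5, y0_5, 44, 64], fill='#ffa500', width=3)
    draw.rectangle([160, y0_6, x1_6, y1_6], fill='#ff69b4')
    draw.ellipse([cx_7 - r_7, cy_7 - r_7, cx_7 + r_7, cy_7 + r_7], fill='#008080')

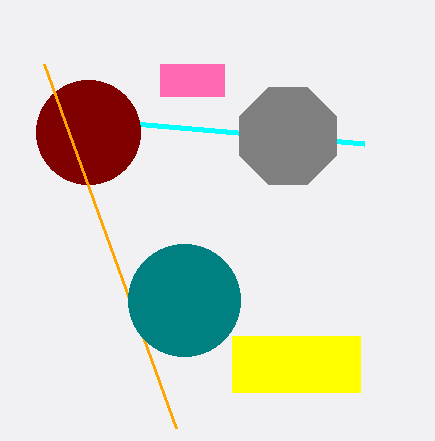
x0_1 = 364, y0_1 = 144, x0_2 = 232, y0_2 = 336, x1_2 = 360, y1_2 = 392, cy_3 = 132, r_3 = 52, cx_4 = 288, cy_4 = 136, r_4 = 52, x0_5 = 176, y0_5 = 428, y0_6 = 64, x1_6 = 224, y1_6 = 96, cx_7 = 184, cy_7 = 300, r_7 = 56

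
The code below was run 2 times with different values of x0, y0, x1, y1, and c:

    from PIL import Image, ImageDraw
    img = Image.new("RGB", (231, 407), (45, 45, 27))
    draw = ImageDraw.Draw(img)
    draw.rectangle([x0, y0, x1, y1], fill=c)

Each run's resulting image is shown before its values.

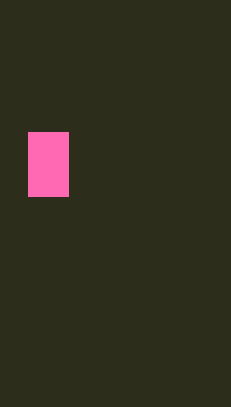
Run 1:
x0 = 28; y0 = 132; x1 = 68; y1 = 196; c = 'hotpink'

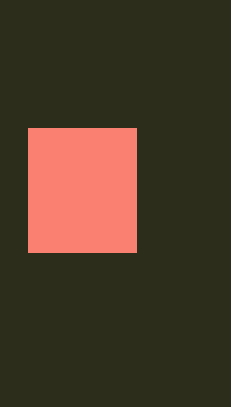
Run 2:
x0 = 28; y0 = 128; x1 = 136; y1 = 252; c = 'salmon'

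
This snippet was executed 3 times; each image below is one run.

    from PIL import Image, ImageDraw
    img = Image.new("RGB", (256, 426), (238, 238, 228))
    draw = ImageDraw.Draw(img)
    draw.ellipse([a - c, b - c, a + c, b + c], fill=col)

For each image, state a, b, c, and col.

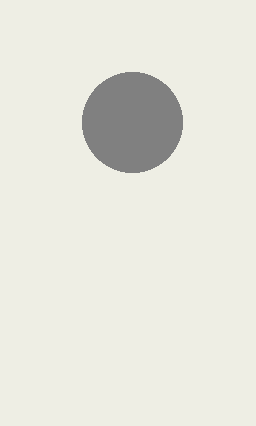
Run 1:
a = 132, b = 122, c = 50, col = 'gray'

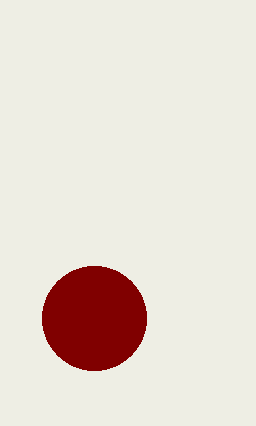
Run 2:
a = 94
b = 318
c = 52
col = 'maroon'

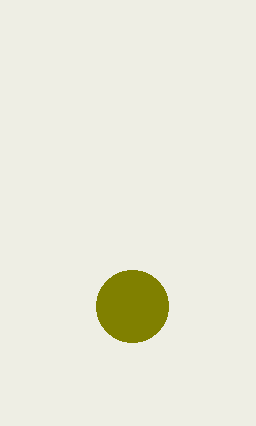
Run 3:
a = 132
b = 306
c = 36
col = 'olive'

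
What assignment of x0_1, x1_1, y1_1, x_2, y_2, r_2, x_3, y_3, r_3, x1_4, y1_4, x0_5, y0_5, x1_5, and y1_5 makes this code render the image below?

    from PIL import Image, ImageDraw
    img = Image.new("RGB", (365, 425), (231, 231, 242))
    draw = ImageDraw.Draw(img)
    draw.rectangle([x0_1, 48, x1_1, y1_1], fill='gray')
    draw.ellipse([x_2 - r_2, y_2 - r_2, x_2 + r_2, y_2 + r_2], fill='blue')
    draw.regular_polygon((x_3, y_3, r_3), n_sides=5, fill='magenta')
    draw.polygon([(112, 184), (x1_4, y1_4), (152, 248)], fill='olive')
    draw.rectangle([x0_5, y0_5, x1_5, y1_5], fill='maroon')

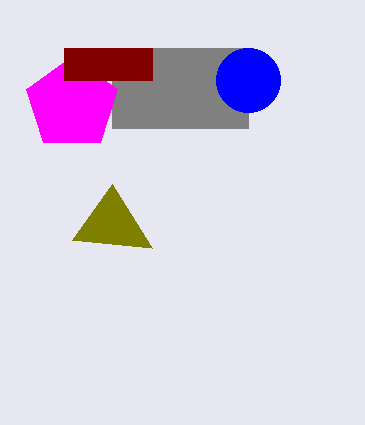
x0_1 = 112
x1_1 = 248
y1_1 = 128
x_2 = 248
y_2 = 80
r_2 = 32
x_3 = 72
y_3 = 104
r_3 = 48
x1_4 = 72
y1_4 = 240
x0_5 = 64
y0_5 = 48
x1_5 = 152
y1_5 = 80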